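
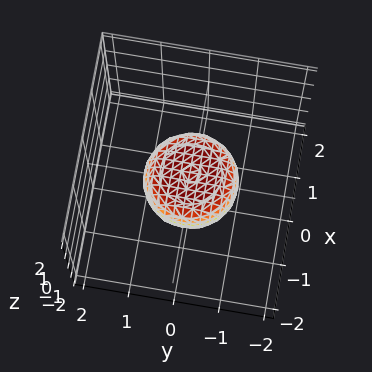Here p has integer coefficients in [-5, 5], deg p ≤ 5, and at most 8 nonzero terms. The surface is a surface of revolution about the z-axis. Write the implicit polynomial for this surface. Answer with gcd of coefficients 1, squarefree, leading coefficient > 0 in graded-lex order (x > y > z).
The degree is 4 — the shape is more complex than any degree-3 surface.
By symmetry, every cross-section ⟂ z is a circle, so x, y appear only via x² + y².
Against the integer gridlines: among the integer gridlines, it crosses the x-axis at x ∈ {-1, 1}; a circular section at z = 0 has radius exactly 1.
Together with the visible shape, these determine p as stated.

2*x^4 + 4*x^2*y^2 + 2*y^4 - x^2 - y^2 + 3*z^2 - 1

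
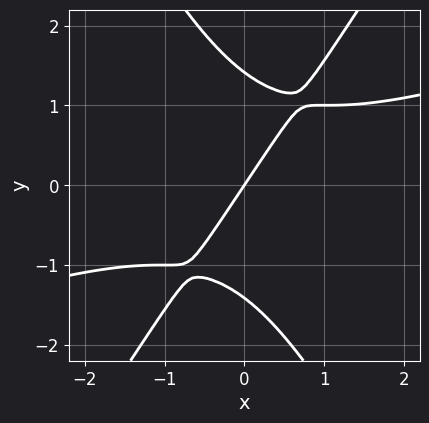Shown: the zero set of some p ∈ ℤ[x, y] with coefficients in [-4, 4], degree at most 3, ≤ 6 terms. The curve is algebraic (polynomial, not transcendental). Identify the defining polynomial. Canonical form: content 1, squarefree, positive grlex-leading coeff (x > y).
x^3 - 3*x^2*y + y^3 + 3*x - 2*y

1. deg p = 3.
2. Observable constraints: it crosses the y-axis at the gridline y = 0; it crosses the x-axis at the gridline x = 0.
3. Matching integer coefficients to the picture gives p.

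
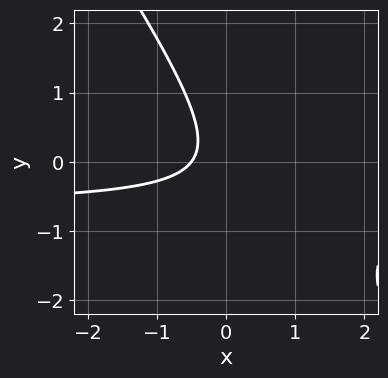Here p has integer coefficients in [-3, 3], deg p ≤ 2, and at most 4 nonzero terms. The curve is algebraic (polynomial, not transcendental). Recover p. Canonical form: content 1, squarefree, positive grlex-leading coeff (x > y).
3*x*y + 2*y^2 + 2*x + 1

(a) Degree: no degree-1 curve has this shape, so deg p = 2.
(b) Reading off the gridlines: it misses every integer gridline on the y-axis.
(c) Together with the visible shape, these determine p as stated.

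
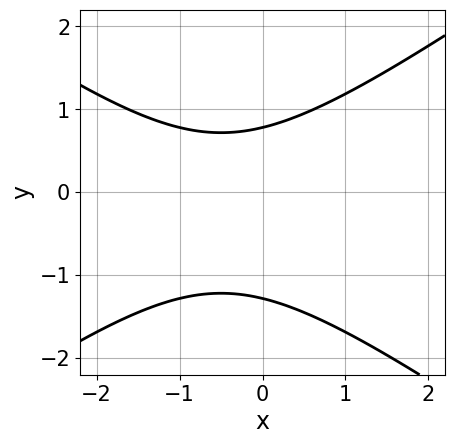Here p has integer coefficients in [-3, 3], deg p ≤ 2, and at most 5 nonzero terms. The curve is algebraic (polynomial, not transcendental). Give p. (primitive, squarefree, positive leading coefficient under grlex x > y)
First, degree: no degree-1 curve has this shape, so deg p = 2.
Next, checking where it meets the axes: no x-intercept at any integer in the box.
Finally, assembling these constraints gives the stated polynomial.

x^2 - 2*y^2 + x - y + 2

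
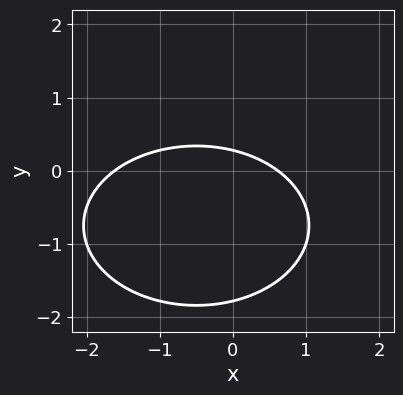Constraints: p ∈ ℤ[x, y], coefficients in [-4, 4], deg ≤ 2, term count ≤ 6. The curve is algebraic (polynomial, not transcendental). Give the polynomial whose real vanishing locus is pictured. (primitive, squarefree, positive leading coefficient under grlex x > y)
x^2 + 2*y^2 + x + 3*y - 1

(a) Degree: the shape is more complex than any degree-1 curve, so deg p = 2.
(b) Matching integer coefficients to the picture gives p.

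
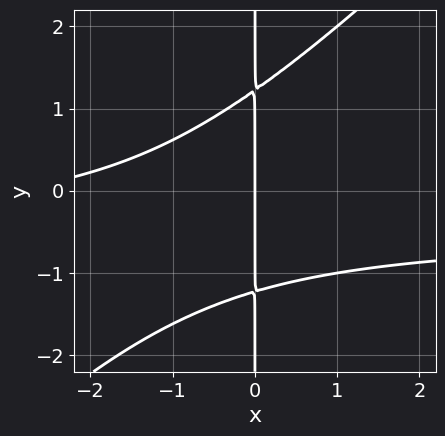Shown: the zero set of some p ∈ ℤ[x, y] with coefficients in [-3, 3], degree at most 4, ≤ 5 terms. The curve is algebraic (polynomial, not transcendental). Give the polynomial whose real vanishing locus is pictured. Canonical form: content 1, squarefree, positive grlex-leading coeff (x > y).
2*x^2*y - 2*x*y^2 + x^2 + 3*x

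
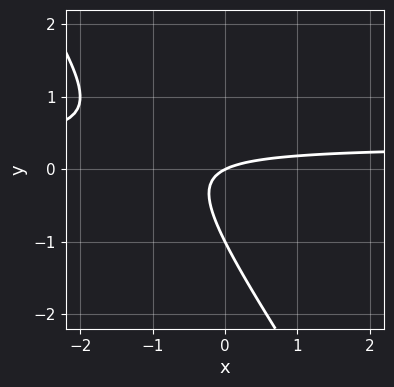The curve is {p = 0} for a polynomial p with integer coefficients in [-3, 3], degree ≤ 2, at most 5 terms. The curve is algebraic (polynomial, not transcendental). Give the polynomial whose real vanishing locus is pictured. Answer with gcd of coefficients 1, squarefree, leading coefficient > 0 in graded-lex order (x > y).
3*x*y + 2*y^2 - x + 2*y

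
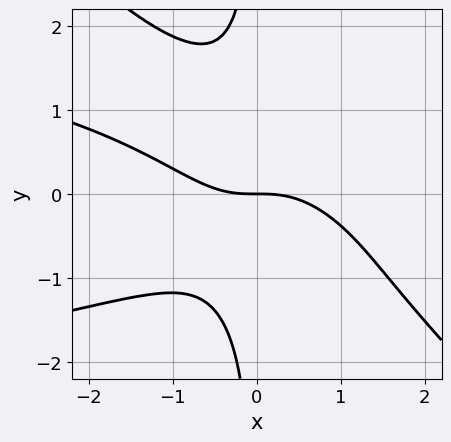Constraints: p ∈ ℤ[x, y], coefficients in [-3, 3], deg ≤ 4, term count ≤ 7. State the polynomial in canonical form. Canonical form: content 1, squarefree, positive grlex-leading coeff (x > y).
3*x^2*y^2 + 3*x*y^3 + 2*x^3 + 3*x^2*y + 3*y

(a) The degree is 4 — a generic line meets the curve in up to 4 points.
(b) Reading off the gridlines: one y-axis crossing is at y = 0; it meets the x-axis at x = 0 (among the integer gridlines).
(c) Solving for integer coefficients yields p as stated.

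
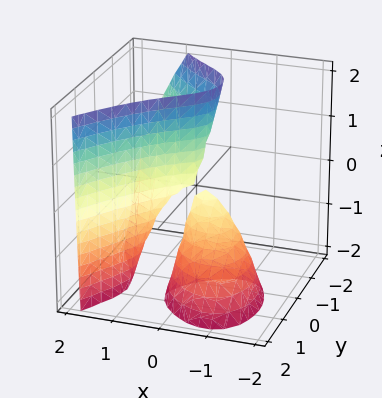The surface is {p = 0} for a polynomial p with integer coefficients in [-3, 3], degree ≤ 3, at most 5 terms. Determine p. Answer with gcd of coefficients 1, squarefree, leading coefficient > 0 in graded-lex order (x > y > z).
(a) The picture has 2 separate pieces. They look like related sheets of one shape, so recover p as a whole.
(b) The degree is 3 — the shape is more complex than any degree-2 surface.
(c) From the axis intercepts and sections: every point of the z-axis in the box is on the surface; it crosses the y-axis at the gridline y = 0.
(d) Putting this together gives p.

2*x^3 + 2*x*z - 3*y^2 - 2*y*z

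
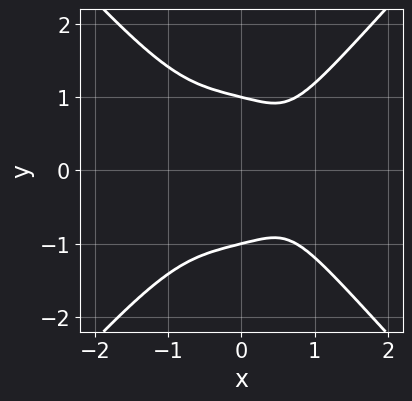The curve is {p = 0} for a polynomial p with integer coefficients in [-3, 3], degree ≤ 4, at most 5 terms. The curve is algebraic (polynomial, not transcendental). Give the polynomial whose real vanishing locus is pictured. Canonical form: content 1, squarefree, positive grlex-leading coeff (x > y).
3*x^4 - 2*y^4 + x^2 - 2*x + 2

(a) deg p = 4.
(b) Symmetries: mirror symmetry y ↦ −y ⇒ only even powers of y.
(c) Against the integer gridlines: among the integer gridlines, it crosses the y-axis at y ∈ {-1, 1}; it misses every integer gridline on the x-axis.
(d) Fitting integer coefficients to these (and the overall shape) gives p.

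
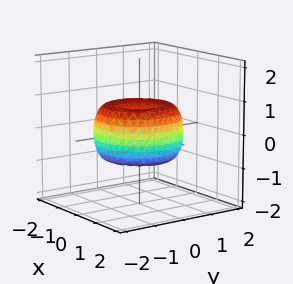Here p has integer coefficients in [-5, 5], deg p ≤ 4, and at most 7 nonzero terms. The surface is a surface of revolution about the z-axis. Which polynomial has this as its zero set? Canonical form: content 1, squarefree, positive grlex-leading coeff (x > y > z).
deg p = 4. A generic line meets the surface in up to 4 points.
Symmetries: rotational symmetry about the z-axis ⇒ p depends on x, y only through x² + y².
Reading off the gridlines: a circular section at z = 0 has radius between 1 and 2.
Fitting integer coefficients to these (and the overall shape) gives p.

2*x^4 + 4*x^2*y^2 + 2*y^4 - 3*x^2 - 3*y^2 + 3*z^2 - 1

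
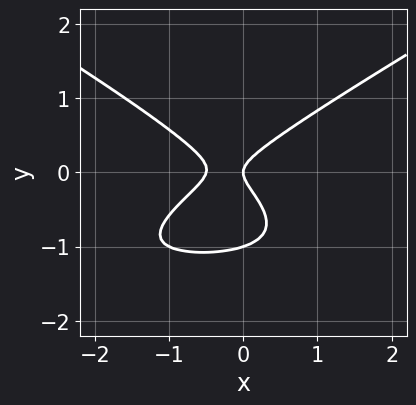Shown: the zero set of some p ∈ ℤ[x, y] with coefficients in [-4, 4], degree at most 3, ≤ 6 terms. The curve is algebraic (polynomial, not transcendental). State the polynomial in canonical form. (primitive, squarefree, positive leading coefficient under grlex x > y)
x^2*y - 3*y^3 + 2*x^2 - 3*y^2 + x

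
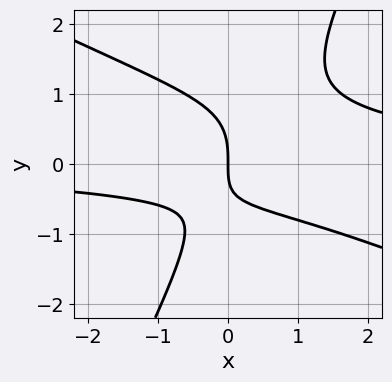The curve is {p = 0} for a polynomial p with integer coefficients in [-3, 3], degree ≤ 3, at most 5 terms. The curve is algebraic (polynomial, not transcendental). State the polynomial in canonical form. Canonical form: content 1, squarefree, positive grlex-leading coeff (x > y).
2*x^2*y + 3*x*y^2 - 2*y^3 - 2*x*y - 3*x

(a) Degree: no degree-2 curve has this shape, so deg p = 3.
(b) From the visible intercepts: it meets the x-axis at x = 0 (among the integer gridlines); it crosses the y-axis at the gridline y = 0.
(c) These observations pin down the coefficients.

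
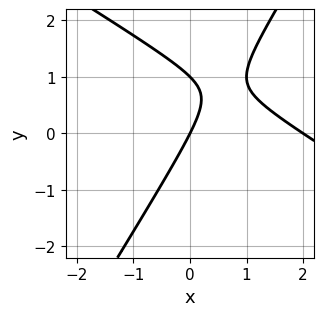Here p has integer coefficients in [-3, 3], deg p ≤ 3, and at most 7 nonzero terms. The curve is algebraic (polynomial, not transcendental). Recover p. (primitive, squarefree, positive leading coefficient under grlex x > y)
deg p = 2. The shape is more complex than any degree-1 curve.
Reading off the gridlines: the x-axis gridline crossings are at x ∈ {0, 2}; among the integer gridlines, it crosses the y-axis at y ∈ {0, 1}.
Solving for integer coefficients yields p as stated.

x^2 + x*y - y^2 - 2*x + y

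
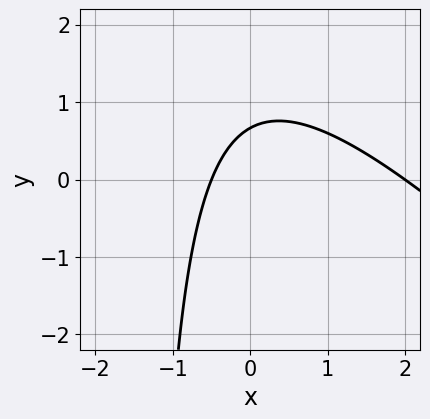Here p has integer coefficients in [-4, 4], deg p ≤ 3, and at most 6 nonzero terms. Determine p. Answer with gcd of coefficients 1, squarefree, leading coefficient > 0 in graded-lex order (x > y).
2*x^2 + 2*x*y - 3*x + 3*y - 2

First, deg p = 2. No degree-1 curve has this shape.
Next, checking where it meets the axes: one x-axis crossing is at x = 2.
Finally, matching integer coefficients to the picture gives p.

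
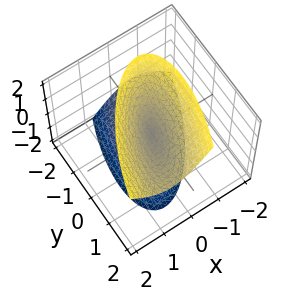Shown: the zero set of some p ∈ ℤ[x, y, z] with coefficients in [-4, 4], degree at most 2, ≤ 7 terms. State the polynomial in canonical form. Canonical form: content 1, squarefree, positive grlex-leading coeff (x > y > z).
3*x^2 - 2*x*y + y^2 - y*z - z^2

1. deg p = 2. No degree-1 surface has this shape.
2. Reading off the gridlines: it crosses the z-axis at the gridline z = 0; one x-axis crossing is at x = 0.
3. Fitting integer coefficients to these (and the overall shape) gives p.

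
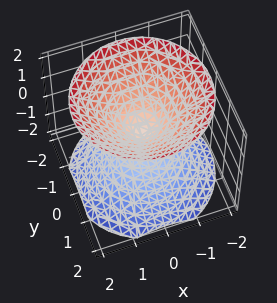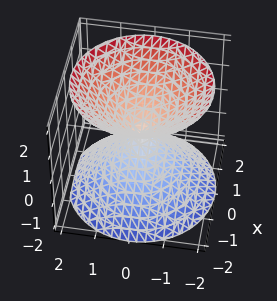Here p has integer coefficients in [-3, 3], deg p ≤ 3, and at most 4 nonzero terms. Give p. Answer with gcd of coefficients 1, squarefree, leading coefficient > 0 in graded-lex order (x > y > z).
x^2 + y^2 - z^2

I count 2 distinct pieces. Treating them together as one polynomial.
deg p = 2. A double cone through the origin; a quadric.
Symmetries: every cross-section ⟂ z is a circle, so x, y appear only via x² + y²; it's symmetric under z → −z, forcing even powers of z.
Against the integer gridlines: it crosses the x-axis at the gridline x = 0; it meets the y-axis at y = 0 (among the integer gridlines); a circular section at z = 1 has radius exactly 1.
Assembling these constraints gives the stated polynomial.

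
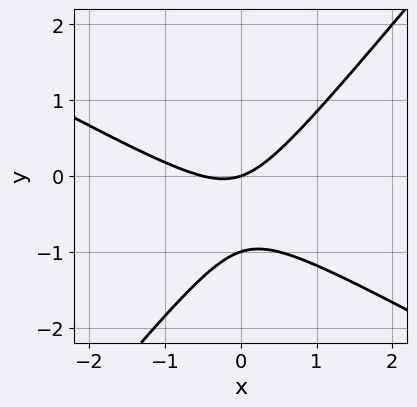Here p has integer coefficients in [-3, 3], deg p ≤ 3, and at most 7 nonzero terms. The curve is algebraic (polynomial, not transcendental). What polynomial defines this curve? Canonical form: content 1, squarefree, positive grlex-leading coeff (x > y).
2*x^2 + 2*x*y - 3*y^2 + x - 3*y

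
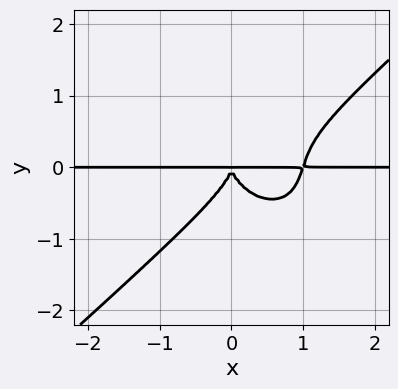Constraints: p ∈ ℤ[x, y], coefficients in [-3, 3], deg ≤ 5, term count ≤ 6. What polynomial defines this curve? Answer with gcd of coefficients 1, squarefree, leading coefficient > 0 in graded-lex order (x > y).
3*x^3*y - x^2*y^2 - 3*y^4 - 3*x^2*y

The degree is 4 — the shape is more complex than any degree-3 curve.
From the axis intercepts and sections: the visible x-axis segment lies entirely on the curve.
Solving for integer coefficients yields p as stated.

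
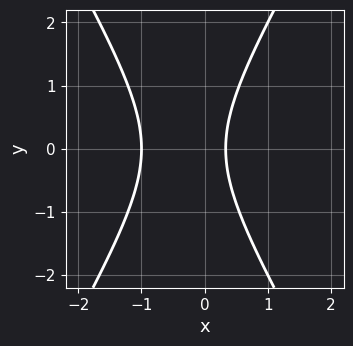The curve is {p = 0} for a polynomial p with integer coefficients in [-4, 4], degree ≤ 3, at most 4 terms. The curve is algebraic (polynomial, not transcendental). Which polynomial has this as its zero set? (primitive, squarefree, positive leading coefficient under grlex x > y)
3*x^2 - y^2 + 2*x - 1

First, the degree is 2 — no degree-1 curve has this shape.
Then, symmetries: mirror symmetry y ↦ −y ⇒ only even powers of y.
Then, against the integer gridlines: one x-axis crossing is at x = -1; it misses every integer gridline on the y-axis.
Finally, solving for integer coefficients yields p as stated.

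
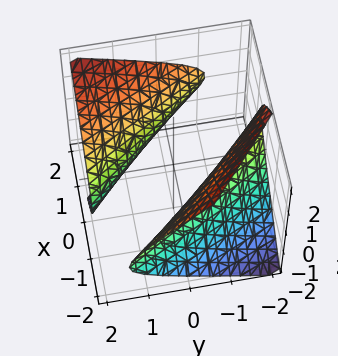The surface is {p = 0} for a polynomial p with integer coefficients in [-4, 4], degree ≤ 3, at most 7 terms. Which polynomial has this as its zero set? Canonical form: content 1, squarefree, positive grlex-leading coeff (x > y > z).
2*x^2 + 3*x*y + y^2 - 2*y*z - 3*z^2 - 3

I count 2 distinct pieces. They look like related sheets of one shape, so recover p as a whole.
Degree: no degree-1 surface has this shape, so deg p = 2.
Observable constraints: it misses every integer gridline on the z-axis.
Assembling these constraints gives the stated polynomial.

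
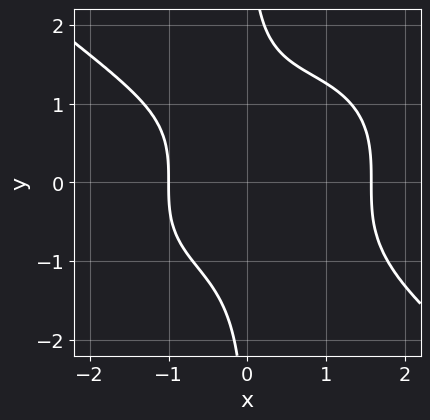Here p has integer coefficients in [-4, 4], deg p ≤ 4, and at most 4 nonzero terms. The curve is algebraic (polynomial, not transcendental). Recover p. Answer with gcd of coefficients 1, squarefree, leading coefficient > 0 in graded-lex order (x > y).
Degree: no degree-3 curve has this shape, so deg p = 4.
Observable constraints: it meets the x-axis at x = -1 (among the integer gridlines); the curve avoids every integer y-axis point in the box.
Matching integer coefficients to the picture gives p.

x^4 + 2*x*y^3 - 2*x - 3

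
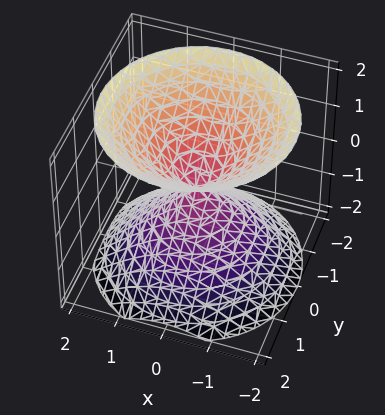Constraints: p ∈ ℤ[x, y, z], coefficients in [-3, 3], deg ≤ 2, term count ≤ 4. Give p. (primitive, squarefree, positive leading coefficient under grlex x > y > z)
x^2 + y^2 - z^2

(a) I count 2 distinct pieces.
(b) deg p = 2.
(c) Symmetries: every cross-section ⟂ z is a circle, so x, y appear only via x² + y²; it's symmetric under z → −z, forcing even powers of z.
(d) From the visible intercepts: it meets the y-axis at y = 0 (among the integer gridlines); it crosses the z-axis at the gridline z = 0; it crosses the x-axis at the gridline x = 0; a circular section at z = -1 has radius exactly 1.
(e) The integer polynomial consistent with all of this is the stated p.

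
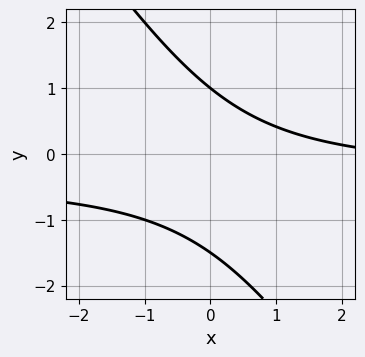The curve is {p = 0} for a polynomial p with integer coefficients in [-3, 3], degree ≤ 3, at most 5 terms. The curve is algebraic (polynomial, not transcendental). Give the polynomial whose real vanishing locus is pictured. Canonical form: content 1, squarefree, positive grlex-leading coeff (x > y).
(a) The degree is 2 — a generic line meets the curve in up to 2 points.
(b) Observable constraints: it crosses the y-axis at the gridline y = 1; no x-intercept at any integer in the box.
(c) Matching integer coefficients to the picture gives p.

3*x*y + 2*y^2 + x + y - 3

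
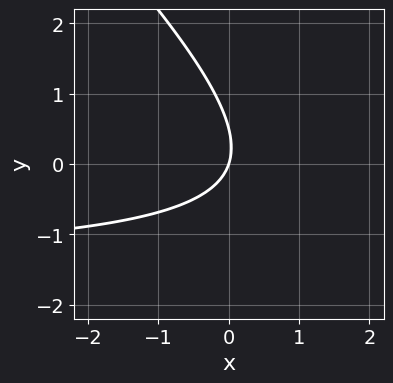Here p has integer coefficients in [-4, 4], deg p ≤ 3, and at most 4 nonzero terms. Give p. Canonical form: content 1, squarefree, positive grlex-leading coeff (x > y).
2*x*y + 2*y^2 + 3*x - y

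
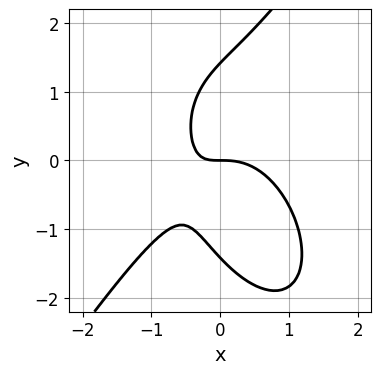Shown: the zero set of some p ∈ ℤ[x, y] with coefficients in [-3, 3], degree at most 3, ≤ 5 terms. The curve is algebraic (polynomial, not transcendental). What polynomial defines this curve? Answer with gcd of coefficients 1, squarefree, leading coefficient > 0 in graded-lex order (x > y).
(a) Degree: a generic line meets the curve in up to 3 points, so deg p = 3.
(b) Observable constraints: one x-axis crossing is at x = 0; it crosses the y-axis at the gridline y = 0.
(c) These observations pin down the coefficients.

3*x^3 - y^3 + 3*x*y + 2*y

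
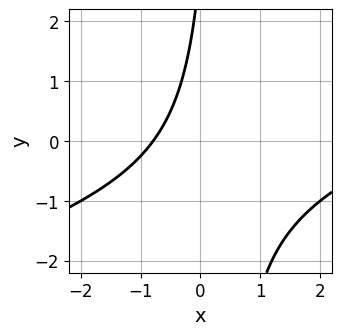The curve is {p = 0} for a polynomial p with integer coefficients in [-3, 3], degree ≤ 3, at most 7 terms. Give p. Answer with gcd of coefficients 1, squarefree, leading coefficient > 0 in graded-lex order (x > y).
The degree is 2 — a generic line meets the curve in up to 2 points.
Checking where it meets the axes: no y-intercept at any integer in the box.
Assembling these constraints gives the stated polynomial.

x^2 - 3*x*y - 3*x + y - 3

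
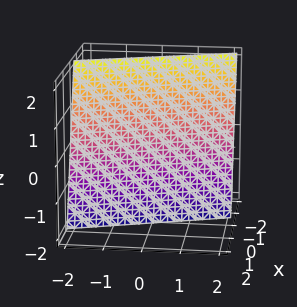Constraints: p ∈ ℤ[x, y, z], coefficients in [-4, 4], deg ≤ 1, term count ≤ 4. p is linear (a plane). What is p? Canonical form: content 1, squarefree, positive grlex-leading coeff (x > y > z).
(a) deg p = 1. Every cross-section is a straight line — this is a plane.
(b) Against the integer gridlines: one y-axis crossing is at y = -2; it meets the z-axis at z = -2 (among the integer gridlines).
(c) Putting this together gives p.

3*x + y + z + 2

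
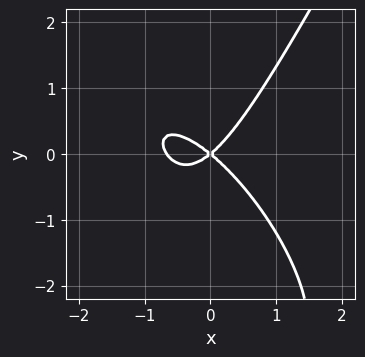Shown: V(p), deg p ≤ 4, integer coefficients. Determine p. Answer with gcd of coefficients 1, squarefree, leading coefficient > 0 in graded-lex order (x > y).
First, deg p = 3.
Next, from the axis intercepts and sections: it crosses the y-axis at the gridline y = 0; one x-axis crossing is at x = 0.
Finally, together with the visible shape, these determine p as stated.

3*x^3 + 2*x^2*y - y^3 + 2*x^2 - 3*y^2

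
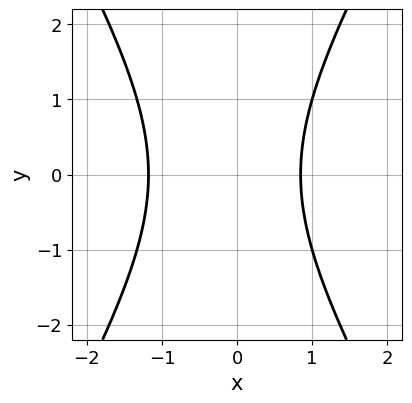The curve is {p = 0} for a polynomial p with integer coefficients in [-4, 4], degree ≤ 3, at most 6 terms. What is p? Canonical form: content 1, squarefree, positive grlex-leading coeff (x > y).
3*x^2 - y^2 + x - 3

1. Degree: no degree-1 curve has this shape, so deg p = 2.
2. Symmetries: it's symmetric under y → −y, forcing even powers of y.
3. Observable constraints: no y-intercept at any integer in the box.
4. Assembling these constraints gives the stated polynomial.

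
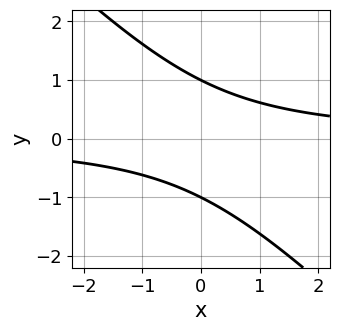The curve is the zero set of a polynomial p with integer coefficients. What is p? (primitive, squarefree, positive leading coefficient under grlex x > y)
x*y + y^2 - 1

1. The degree is 2 — a generic line meets the curve in up to 2 points.
2. From the axis intercepts and sections: it misses every integer gridline on the x-axis; among the integer gridlines, it crosses the y-axis at y ∈ {-1, 1}.
3. Together with the visible shape, these determine p as stated.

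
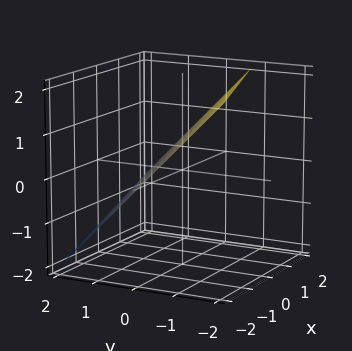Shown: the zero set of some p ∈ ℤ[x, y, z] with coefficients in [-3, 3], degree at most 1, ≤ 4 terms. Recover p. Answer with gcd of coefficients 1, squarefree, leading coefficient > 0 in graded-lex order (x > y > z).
x - 3*y - 3*z + 2

First, the degree is 1 — every cross-section is a straight line — this is a plane.
Then, from the axis intercepts and sections: it crosses the x-axis at the gridline x = -2.
Finally, assembling these constraints gives the stated polynomial.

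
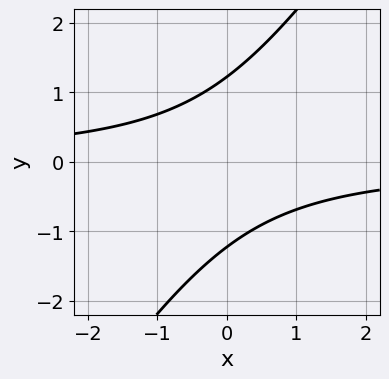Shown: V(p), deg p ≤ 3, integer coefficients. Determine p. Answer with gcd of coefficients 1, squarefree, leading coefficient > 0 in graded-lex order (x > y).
First, the degree is 2 — a generic line meets the curve in up to 2 points.
Then, from the axis intercepts and sections: no x-intercept at any integer in the box.
Finally, putting this together gives p.

3*x*y - 2*y^2 + 3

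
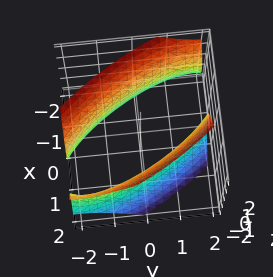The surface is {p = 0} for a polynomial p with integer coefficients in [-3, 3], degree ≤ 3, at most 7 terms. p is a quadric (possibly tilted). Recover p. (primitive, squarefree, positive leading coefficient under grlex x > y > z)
First, the picture has 2 separate pieces. Treating them together as one polynomial.
Then, degree: no degree-1 surface has this shape, so deg p = 2.
Next, reading off the gridlines: it misses every integer gridline on the z-axis.
Finally, these observations pin down the coefficients.

2*x^2 + 2*x*y + y^2 - z^2 - 3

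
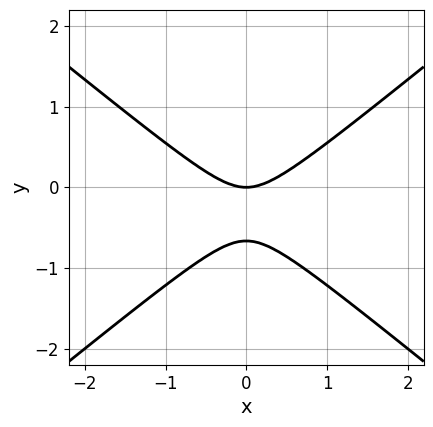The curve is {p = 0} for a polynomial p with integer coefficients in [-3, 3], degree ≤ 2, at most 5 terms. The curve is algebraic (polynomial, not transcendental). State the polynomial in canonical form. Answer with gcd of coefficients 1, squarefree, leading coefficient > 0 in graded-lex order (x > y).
2*x^2 - 3*y^2 - 2*y

First, degree: a generic line meets the curve in up to 2 points, so deg p = 2.
Next, symmetries: the x ↦ −x reflection is a symmetry, so x appears only in even powers.
Next, checking where it meets the axes: it crosses the x-axis at the gridline x = 0; one y-axis crossing is at y = 0.
Finally, putting this together gives p.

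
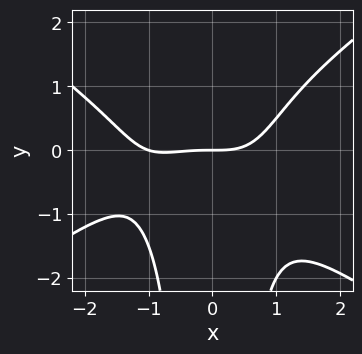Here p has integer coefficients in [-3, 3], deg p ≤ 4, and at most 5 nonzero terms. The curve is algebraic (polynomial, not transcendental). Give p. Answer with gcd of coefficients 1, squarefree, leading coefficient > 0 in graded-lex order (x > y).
x^4 - 2*x^2*y^2 + x^3 - 3*y

(a) The degree is 4 — the shape is more complex than any degree-3 curve.
(b) Checking where it meets the axes: it crosses the y-axis at the gridline y = 0; the x-axis gridline crossings are at x ∈ {-1, 0}.
(c) Solving for integer coefficients yields p as stated.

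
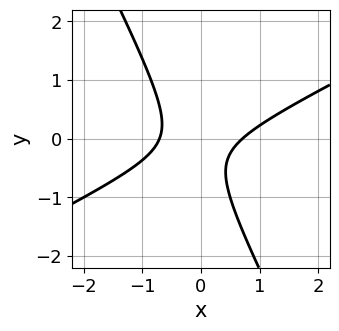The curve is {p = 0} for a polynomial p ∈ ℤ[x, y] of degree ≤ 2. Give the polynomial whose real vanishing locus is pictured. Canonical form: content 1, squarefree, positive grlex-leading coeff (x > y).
2*x^2 - 3*x*y - 2*y^2 - y - 1

The degree is 2 — the shape is more complex than any degree-1 curve.
From the visible intercepts: the curve avoids every integer y-axis point in the box.
Matching integer coefficients to the picture gives p.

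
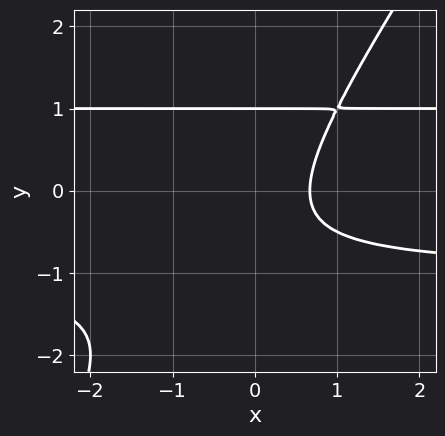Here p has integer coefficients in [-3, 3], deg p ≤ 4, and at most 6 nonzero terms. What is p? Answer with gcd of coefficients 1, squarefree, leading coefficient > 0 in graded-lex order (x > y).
(a) The degree is 3 — a generic line meets the curve in up to 3 points.
(b) From the visible intercepts: it crosses the y-axis at the gridline y = 1.
(c) Solving for integer coefficients yields p as stated.

3*x*y^2 - 2*y^3 - 3*x + 2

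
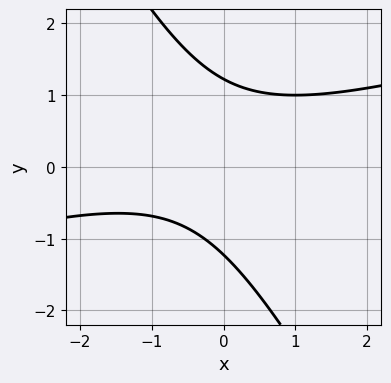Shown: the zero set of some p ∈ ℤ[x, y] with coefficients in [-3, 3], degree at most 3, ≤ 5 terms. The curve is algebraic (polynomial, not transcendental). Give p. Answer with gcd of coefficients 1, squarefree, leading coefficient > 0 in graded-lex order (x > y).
x^2 - 3*x*y - 2*y^2 + x + 3

(a) Degree: a generic line meets the curve in up to 2 points, so deg p = 2.
(b) From the axis intercepts and sections: the curve avoids every integer x-axis point in the box.
(c) Solving for integer coefficients yields p as stated.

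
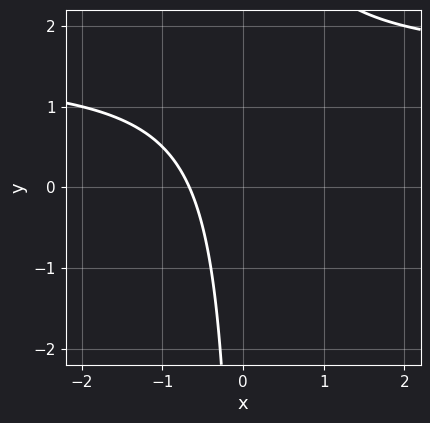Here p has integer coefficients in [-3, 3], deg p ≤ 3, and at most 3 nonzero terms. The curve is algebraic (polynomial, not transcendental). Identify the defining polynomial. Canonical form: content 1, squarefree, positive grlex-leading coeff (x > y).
2*x*y - 3*x - 2

(a) The degree is 2 — no degree-1 curve has this shape.
(b) Checking where it meets the axes: it misses every integer gridline on the y-axis.
(c) Fitting integer coefficients to these (and the overall shape) gives p.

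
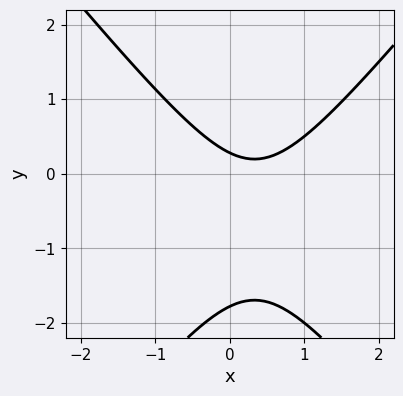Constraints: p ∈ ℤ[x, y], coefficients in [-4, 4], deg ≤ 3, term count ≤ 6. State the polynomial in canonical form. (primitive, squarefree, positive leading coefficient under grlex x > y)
3*x^2 - 2*y^2 - 2*x - 3*y + 1

1. Degree: a generic line meets the curve in up to 2 points, so deg p = 2.
2. Against the integer gridlines: the curve avoids every integer x-axis point in the box.
3. The integer polynomial consistent with all of this is the stated p.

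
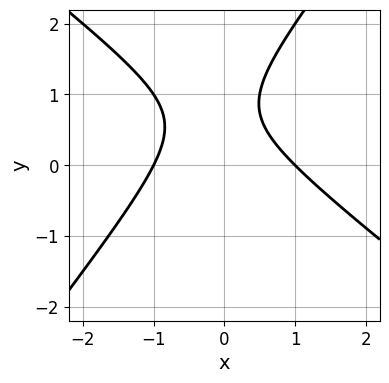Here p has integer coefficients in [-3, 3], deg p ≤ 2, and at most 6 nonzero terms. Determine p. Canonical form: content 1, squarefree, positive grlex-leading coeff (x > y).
First, the degree is 2 — no degree-1 curve has this shape.
Then, observable constraints: it misses every integer gridline on the y-axis; the x-axis gridline crossings are at x ∈ {-1, 1}.
Finally, putting this together gives p.

2*x^2 + x*y - 2*y^2 + 3*y - 2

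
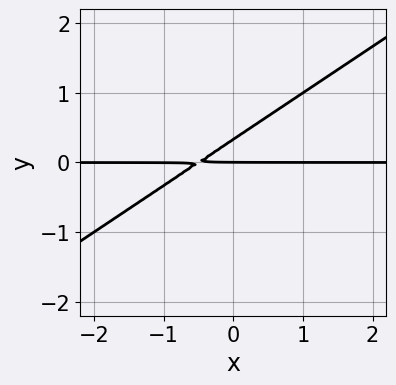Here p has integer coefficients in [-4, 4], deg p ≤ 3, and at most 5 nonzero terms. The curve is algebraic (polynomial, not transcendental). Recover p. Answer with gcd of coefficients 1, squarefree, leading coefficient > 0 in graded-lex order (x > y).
2*x*y - 3*y^2 + y

1. The degree is 2 — no degree-1 curve has this shape.
2. From the axis intercepts and sections: it crosses the y-axis at the gridline y = 0; every point of the x-axis in the box is on the curve.
3. Fitting integer coefficients to these (and the overall shape) gives p.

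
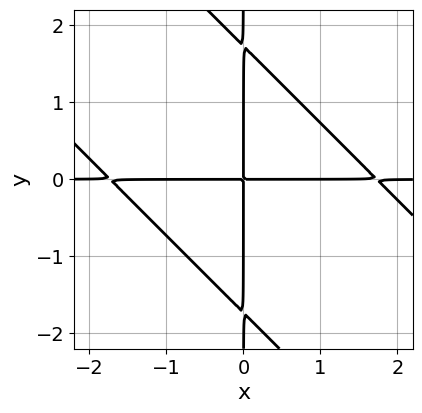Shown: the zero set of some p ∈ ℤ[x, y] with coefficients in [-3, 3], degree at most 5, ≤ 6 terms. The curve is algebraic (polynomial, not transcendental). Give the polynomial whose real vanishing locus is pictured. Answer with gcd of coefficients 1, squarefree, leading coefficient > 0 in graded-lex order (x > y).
(a) Degree: a generic line meets the curve in up to 4 points, so deg p = 4.
(b) Against the integer gridlines: the visible y-axis segment lies entirely on the curve; every point of the x-axis in the box is on the curve.
(c) Solving for integer coefficients yields p as stated.

x^3*y + 2*x^2*y^2 + x*y^3 - 3*x*y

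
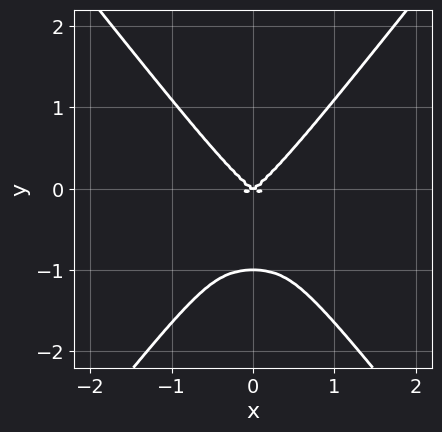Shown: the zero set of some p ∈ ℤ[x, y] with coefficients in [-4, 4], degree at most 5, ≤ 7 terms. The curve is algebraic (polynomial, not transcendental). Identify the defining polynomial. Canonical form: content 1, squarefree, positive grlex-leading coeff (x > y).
2*x^4 + 2*x^2*y^2 - 2*y^4 + x^2*y - 2*y^3

The degree is 4 — a generic line meets the curve in up to 4 points.
Symmetries: it's symmetric under x → −x, forcing even powers of x.
Checking where it meets the axes: the y-axis gridline crossings are at y ∈ {-1, 0}; it meets the x-axis at x = 0 (among the integer gridlines).
Fitting integer coefficients to these (and the overall shape) gives p.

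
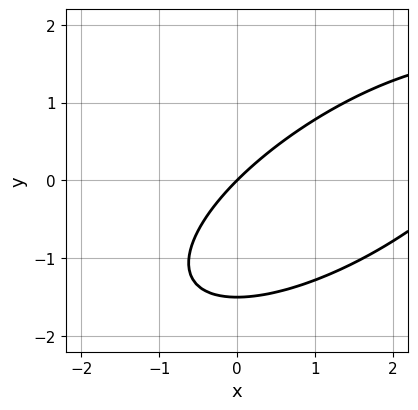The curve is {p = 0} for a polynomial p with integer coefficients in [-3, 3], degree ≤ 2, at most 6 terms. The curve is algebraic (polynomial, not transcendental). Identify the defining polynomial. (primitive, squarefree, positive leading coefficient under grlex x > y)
x^2 - 2*x*y + 2*y^2 - 3*x + 3*y

(a) deg p = 2.
(b) From the visible intercepts: it crosses the y-axis at the gridline y = 0; one x-axis crossing is at x = 0.
(c) These observations pin down the coefficients.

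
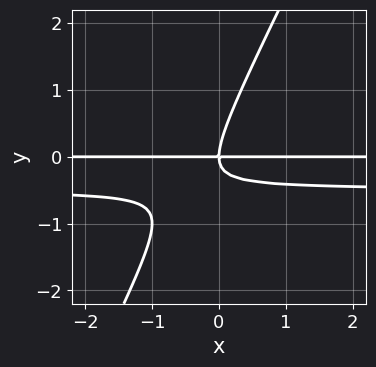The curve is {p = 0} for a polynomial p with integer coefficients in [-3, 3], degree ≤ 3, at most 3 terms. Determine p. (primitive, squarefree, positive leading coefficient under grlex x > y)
First, deg p = 3.
Next, from the axis intercepts and sections: it crosses the y-axis at the gridline y = 0; every point of the x-axis in the box is on the curve.
Finally, together with the visible shape, these determine p as stated.

2*x*y^2 - y^3 + x*y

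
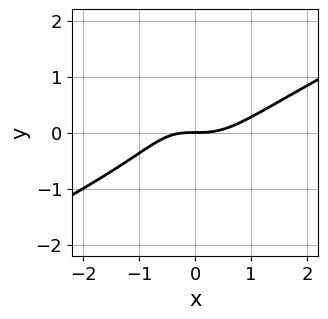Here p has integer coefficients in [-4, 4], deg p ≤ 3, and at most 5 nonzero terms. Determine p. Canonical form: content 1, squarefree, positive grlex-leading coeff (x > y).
2*x^3 - 3*x^2*y - 3*y^3 - x*y - 3*y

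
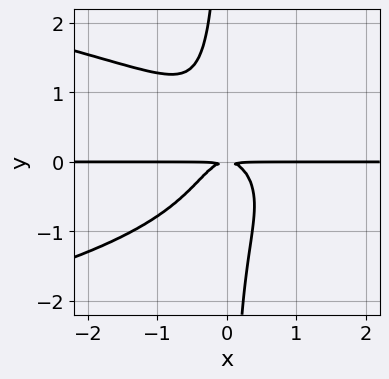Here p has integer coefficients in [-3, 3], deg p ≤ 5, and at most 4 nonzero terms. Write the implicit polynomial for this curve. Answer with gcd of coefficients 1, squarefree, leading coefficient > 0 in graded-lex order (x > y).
2*x*y^3 + 2*x^2*y + y^2

First, degree: a generic line meets the curve in up to 4 points, so deg p = 4.
Then, from the visible intercepts: every point of the x-axis in the box is on the curve.
Finally, assembling these constraints gives the stated polynomial.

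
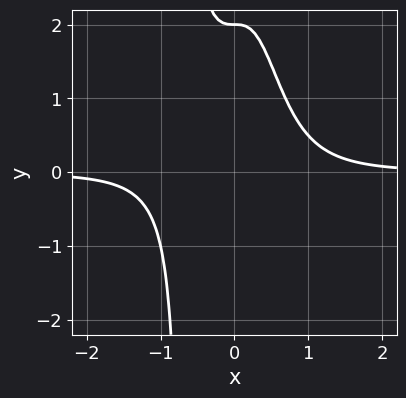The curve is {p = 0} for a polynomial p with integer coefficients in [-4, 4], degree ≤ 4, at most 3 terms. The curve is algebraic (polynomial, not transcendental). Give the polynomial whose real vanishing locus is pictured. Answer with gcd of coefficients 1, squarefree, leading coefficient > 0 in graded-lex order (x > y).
(a) Degree: no degree-3 curve has this shape, so deg p = 4.
(b) From the axis intercepts and sections: it meets the y-axis at y = 2 (among the integer gridlines); no x-intercept at any integer in the box.
(c) The integer polynomial consistent with all of this is the stated p.

3*x^3*y + y - 2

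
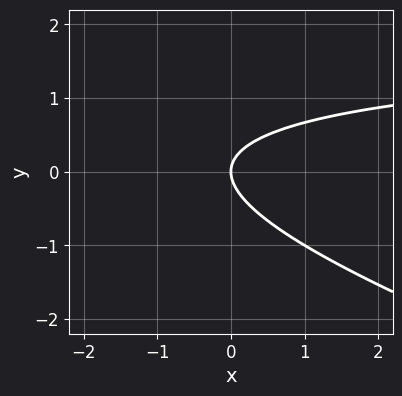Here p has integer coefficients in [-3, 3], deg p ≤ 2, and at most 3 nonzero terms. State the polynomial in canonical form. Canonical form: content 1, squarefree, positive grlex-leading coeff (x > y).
x*y + 3*y^2 - 2*x

(a) Degree: a generic line meets the curve in up to 2 points, so deg p = 2.
(b) Checking where it meets the axes: it crosses the x-axis at the gridline x = 0; one y-axis crossing is at y = 0.
(c) Together with the visible shape, these determine p as stated.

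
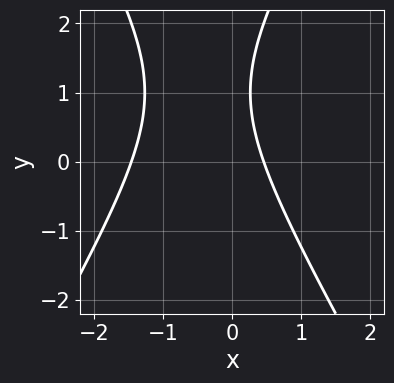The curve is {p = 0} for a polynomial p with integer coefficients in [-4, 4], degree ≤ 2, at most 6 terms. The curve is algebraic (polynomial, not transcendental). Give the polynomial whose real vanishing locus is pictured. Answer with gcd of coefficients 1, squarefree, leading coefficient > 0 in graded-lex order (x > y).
3*x^2 - y^2 + 3*x + 2*y - 2

1. Degree: the shape is more complex than any degree-1 curve, so deg p = 2.
2. Checking where it meets the axes: the curve avoids every integer y-axis point in the box.
3. Putting this together gives p.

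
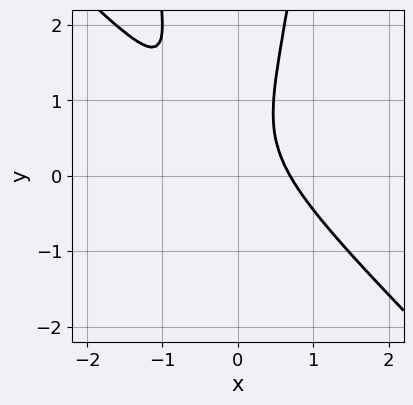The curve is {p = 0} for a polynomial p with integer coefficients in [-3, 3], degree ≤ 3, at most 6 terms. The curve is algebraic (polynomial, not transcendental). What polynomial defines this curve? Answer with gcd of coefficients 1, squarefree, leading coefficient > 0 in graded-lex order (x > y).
(a) Degree: a generic line meets the curve in up to 3 points, so deg p = 3.
(b) Against the integer gridlines: the curve avoids every integer y-axis point in the box.
(c) Assembling these constraints gives the stated polynomial.

3*x^3 + 3*x^2*y - y^2 + y - 1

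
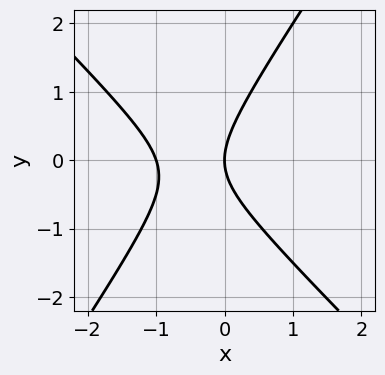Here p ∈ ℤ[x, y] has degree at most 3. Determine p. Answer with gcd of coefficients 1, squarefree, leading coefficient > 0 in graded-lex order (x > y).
The degree is 2 — a generic line meets the curve in up to 2 points.
From the visible intercepts: one y-axis crossing is at y = 0; the x-axis gridline crossings are at x ∈ {-1, 0}.
Together with the visible shape, these determine p as stated.

3*x^2 + x*y - 2*y^2 + 3*x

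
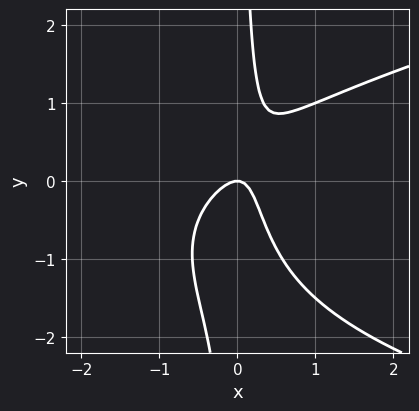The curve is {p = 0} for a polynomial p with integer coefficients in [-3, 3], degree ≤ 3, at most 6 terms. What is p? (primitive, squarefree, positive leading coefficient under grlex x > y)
2*x*y^2 - 3*x^2 + 2*x*y - y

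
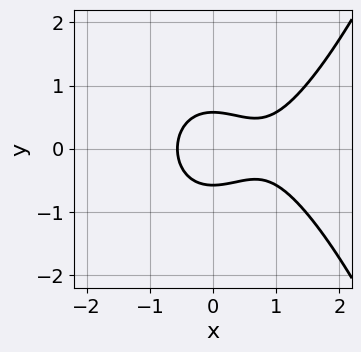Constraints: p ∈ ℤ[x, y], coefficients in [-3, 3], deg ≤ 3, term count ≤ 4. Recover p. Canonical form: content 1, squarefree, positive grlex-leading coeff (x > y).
1. The degree is 3 — a generic line meets the curve in up to 3 points.
2. Symmetries: it's symmetric under y → −y, forcing even powers of y.
3. Solving for integer coefficients yields p as stated.

2*x^3 - 2*x^2 - 3*y^2 + 1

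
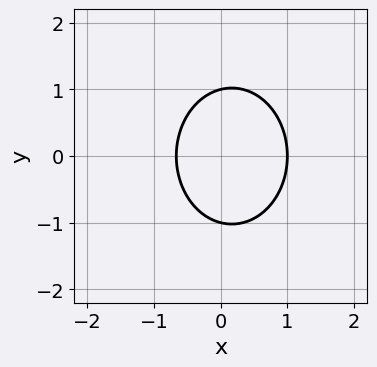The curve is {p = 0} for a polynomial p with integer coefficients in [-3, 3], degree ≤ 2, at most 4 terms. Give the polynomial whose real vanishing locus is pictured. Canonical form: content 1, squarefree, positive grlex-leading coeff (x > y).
The degree is 2 — no degree-1 curve has this shape.
Symmetries: the y ↦ −y reflection is a symmetry, so y appears only in even powers.
From the axis intercepts and sections: among the integer gridlines, it crosses the y-axis at y ∈ {-1, 1}; it crosses the x-axis at the gridline x = 1.
These observations pin down the coefficients.

3*x^2 + 2*y^2 - x - 2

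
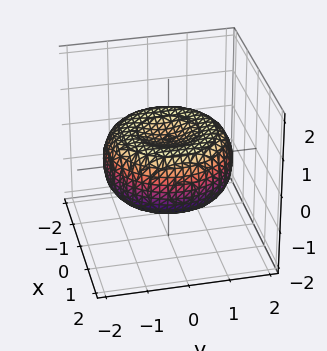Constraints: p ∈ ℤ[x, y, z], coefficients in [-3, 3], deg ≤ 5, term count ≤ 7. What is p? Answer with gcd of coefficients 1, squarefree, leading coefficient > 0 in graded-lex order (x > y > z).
x^4 + 2*x^2*y^2 + y^4 - 2*x^2 - 2*y^2 + 3*z^2 - 1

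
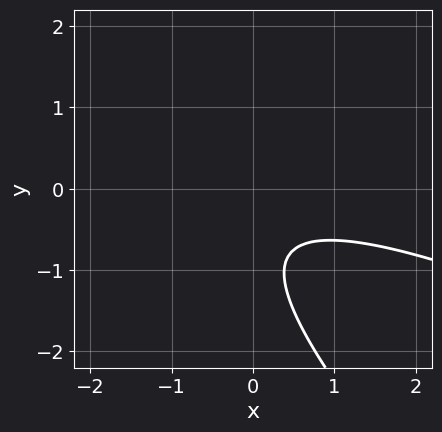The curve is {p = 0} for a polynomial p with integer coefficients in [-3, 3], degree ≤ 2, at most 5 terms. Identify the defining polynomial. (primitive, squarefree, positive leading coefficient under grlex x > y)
1. The degree is 2 — the shape is more complex than any degree-1 curve.
2. Against the integer gridlines: no y-intercept at any integer in the box; the curve avoids every integer x-axis point in the box.
3. Together with the visible shape, these determine p as stated.

x^2 + 3*x*y + 2*y^2 + 3*y + 2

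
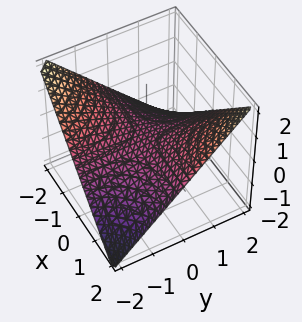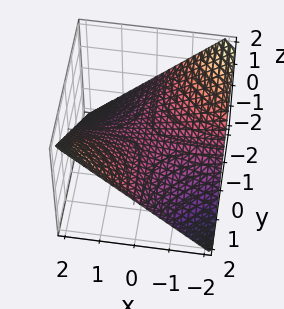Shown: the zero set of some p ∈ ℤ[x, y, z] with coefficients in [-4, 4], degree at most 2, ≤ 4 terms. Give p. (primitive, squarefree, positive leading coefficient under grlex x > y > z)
x*y - 2*z

1. deg p = 2. A hyperbolic paraboloid; a quadric.
2. Checking where it meets the axes: one z-axis crossing is at z = 0; the visible x-axis segment lies entirely on the surface; the visible y-axis segment lies entirely on the surface.
3. Matching integer coefficients to the picture gives p.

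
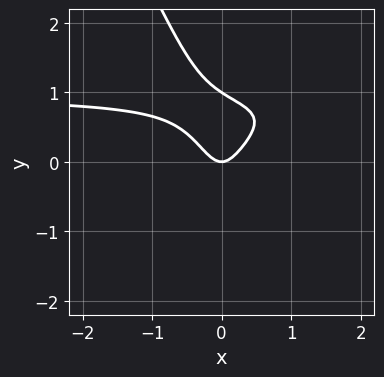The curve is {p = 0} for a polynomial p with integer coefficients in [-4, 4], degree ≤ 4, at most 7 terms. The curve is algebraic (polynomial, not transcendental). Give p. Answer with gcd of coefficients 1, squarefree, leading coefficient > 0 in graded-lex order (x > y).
deg p = 4. A generic line meets the curve in up to 4 points.
From the visible intercepts: the y-axis gridline crossings are at y ∈ {0, 1}; one x-axis crossing is at x = 0.
Matching integer coefficients to the picture gives p.

2*x*y^3 + y^4 - 3*x^2*y + 3*x^2 - y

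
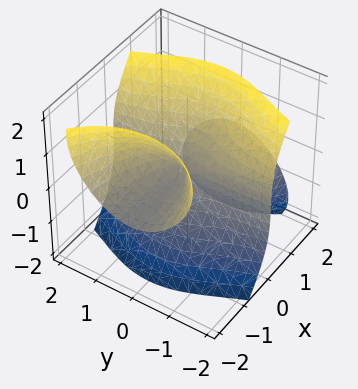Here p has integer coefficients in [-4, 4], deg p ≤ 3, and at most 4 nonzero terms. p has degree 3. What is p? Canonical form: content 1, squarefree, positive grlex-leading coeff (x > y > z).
2*x^2*z + 2*x*y^2 - z^3

1. I count 2 distinct pieces. They look like related sheets of one shape, so recover p as a whole.
2. The degree is 3 — a generic line meets the surface in up to 3 points.
3. Observable constraints: every point of the x-axis in the box is on the surface; one z-axis crossing is at z = 0; the visible y-axis segment lies entirely on the surface.
4. The integer polynomial consistent with all of this is the stated p.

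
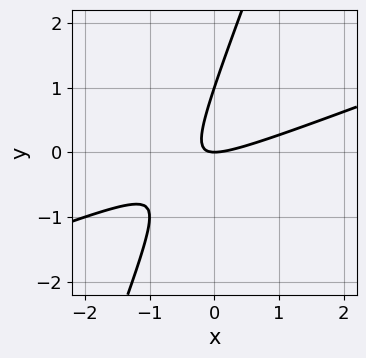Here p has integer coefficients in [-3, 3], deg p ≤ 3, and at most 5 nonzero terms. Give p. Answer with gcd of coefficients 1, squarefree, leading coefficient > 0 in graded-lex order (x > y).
1. Degree: no degree-1 curve has this shape, so deg p = 2.
2. From the visible intercepts: among the integer gridlines, it crosses the y-axis at y ∈ {0, 1}; it meets the x-axis at x = 0 (among the integer gridlines).
3. Together with the visible shape, these determine p as stated.

x^2 - 3*x*y + y^2 - y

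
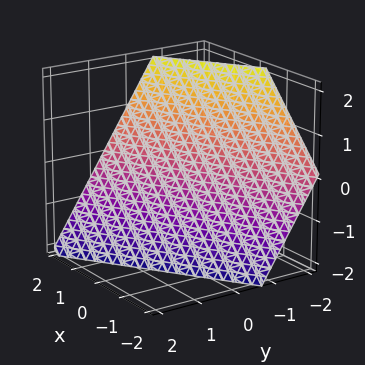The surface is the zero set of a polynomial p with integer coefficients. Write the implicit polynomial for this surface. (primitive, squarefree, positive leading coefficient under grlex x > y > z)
The degree is 1 — the surface is flat (a plane).
From the axis intercepts and sections: it crosses the x-axis at the gridline x = 1; it meets the z-axis at z = -1 (among the integer gridlines).
The integer polynomial consistent with all of this is the stated p.

2*x - 3*y - 2*z - 2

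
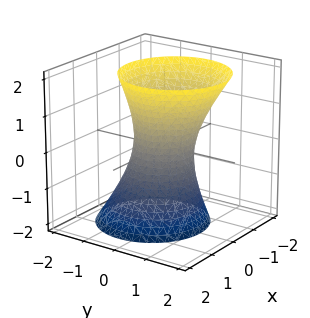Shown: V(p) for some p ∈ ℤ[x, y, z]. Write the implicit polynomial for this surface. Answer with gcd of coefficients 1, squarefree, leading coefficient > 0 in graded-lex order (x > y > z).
1. deg p = 2. No degree-1 surface has this shape.
2. From the axis intercepts and sections: the surface avoids every integer z-axis point in the box.
3. Putting this together gives p.

3*x^2 + 3*y^2 - y*z - z^2 - 2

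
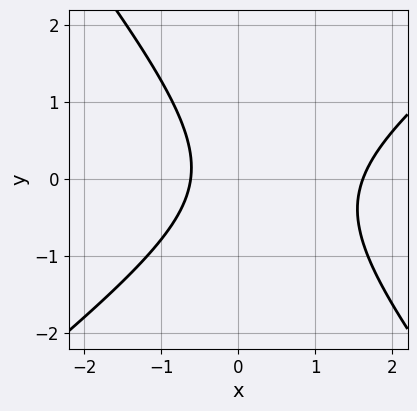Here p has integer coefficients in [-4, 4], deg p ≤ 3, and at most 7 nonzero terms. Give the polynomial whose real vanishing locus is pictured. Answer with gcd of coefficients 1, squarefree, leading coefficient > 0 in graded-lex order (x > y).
2*x^2 - x*y - 2*y^2 - 2*x - 2

(a) Degree: the shape is more complex than any degree-1 curve, so deg p = 2.
(b) Checking where it meets the axes: it misses every integer gridline on the y-axis.
(c) Matching integer coefficients to the picture gives p.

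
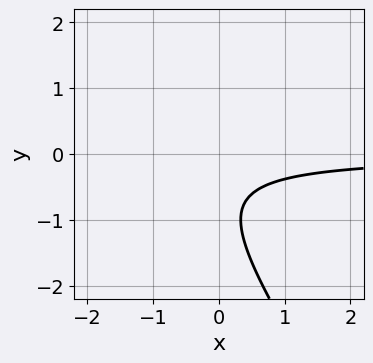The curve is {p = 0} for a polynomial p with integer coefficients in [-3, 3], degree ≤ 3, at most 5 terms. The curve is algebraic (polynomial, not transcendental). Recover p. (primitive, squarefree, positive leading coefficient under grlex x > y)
3*x*y + 2*y^2 + 3*y + 2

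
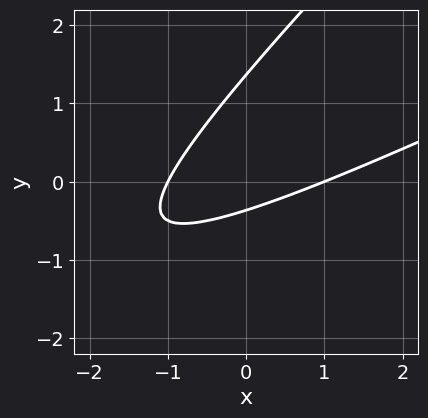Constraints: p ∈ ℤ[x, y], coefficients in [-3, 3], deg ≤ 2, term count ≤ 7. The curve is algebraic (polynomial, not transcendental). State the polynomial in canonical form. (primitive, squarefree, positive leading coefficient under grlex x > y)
x^2 - 3*x*y + 2*y^2 - 2*y - 1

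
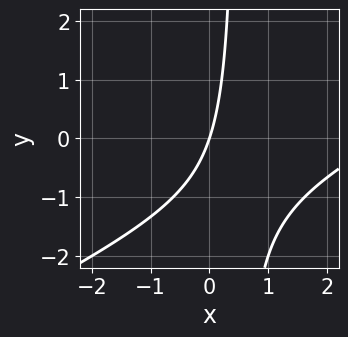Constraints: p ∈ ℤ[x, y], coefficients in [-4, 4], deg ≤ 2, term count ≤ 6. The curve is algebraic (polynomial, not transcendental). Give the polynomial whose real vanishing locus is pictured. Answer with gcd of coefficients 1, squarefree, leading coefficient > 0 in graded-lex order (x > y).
x^2 - 2*x*y - 3*x + y

1. deg p = 2.
2. Checking where it meets the axes: it meets the y-axis at y = 0 (among the integer gridlines); it meets the x-axis at x = 0 (among the integer gridlines).
3. Fitting integer coefficients to these (and the overall shape) gives p.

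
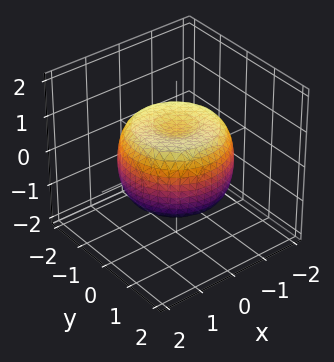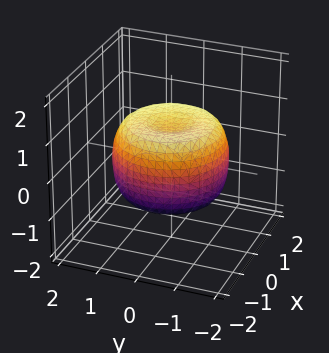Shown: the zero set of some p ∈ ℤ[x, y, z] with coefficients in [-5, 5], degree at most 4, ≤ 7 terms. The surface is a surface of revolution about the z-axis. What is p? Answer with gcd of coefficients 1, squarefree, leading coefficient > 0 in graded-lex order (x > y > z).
2*x^4 + 4*x^2*y^2 + 2*y^4 - 3*x^2 - 3*y^2 + 3*z^2 - 2

(a) deg p = 4. The shape is more complex than any degree-3 surface.
(b) Symmetry: every cross-section ⟂ z is a circle, so x, y appear only via x² + y².
(c) Against the integer gridlines: a circular section at z = 0 has radius between 1 and 2.
(d) Solving for integer coefficients yields p as stated.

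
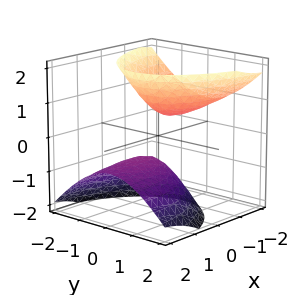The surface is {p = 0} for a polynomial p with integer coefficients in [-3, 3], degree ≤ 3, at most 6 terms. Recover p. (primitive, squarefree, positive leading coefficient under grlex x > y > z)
x^2 + 3*x*z + 3*y^2 - 2*z^2 + 1

1. The picture has 2 separate pieces.
2. The degree is 2 — the shape is more complex than any degree-1 surface.
3. Against the integer gridlines: no x-intercept at any integer in the box; it misses every integer gridline on the y-axis.
4. These observations pin down the coefficients.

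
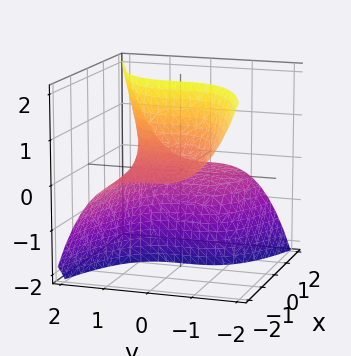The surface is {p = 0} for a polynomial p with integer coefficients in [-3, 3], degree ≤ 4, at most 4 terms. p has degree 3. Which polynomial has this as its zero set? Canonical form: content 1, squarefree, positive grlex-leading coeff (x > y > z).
First, degree: no degree-2 surface has this shape, so deg p = 3.
Then, from the visible intercepts: it misses every integer gridline on the x-axis; it misses every integer gridline on the z-axis; it meets the y-axis at y = 1 (among the integer gridlines).
Finally, these observations pin down the coefficients.

y^3 - 2*x*z - 1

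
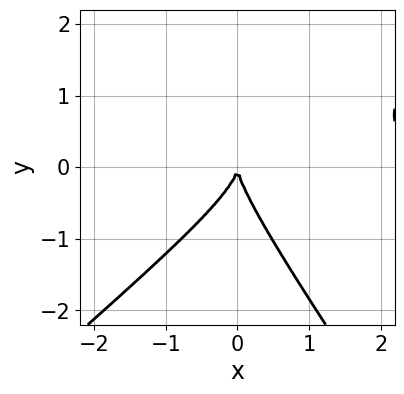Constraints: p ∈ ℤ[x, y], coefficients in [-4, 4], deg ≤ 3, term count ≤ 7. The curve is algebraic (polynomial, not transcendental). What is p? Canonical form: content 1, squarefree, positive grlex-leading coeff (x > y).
1. The degree is 3 — a generic line meets the curve in up to 3 points.
2. From the visible intercepts: it meets the y-axis at y = 0 (among the integer gridlines); one x-axis crossing is at x = 0.
3. Fitting integer coefficients to these (and the overall shape) gives p.

x^3 + 2*x^2*y - 2*x*y^2 - 2*y^3 - 3*x^2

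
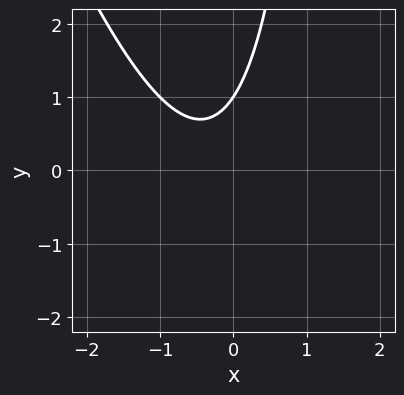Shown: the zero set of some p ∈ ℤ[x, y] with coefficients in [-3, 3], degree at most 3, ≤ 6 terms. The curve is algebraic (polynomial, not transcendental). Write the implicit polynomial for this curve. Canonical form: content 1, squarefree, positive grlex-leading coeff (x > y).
3*x^2 + x*y + 2*x - 2*y + 2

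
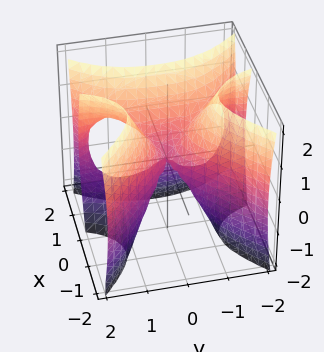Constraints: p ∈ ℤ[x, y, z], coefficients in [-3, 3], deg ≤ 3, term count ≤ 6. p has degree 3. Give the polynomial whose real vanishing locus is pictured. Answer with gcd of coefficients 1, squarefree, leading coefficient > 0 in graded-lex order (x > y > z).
3*x^3 - 3*x*y^2 + 2*y^2 - z^2

First, degree: no degree-2 surface has this shape, so deg p = 3.
Then, against the integer gridlines: it meets the y-axis at y = 0 (among the integer gridlines); it crosses the x-axis at the gridline x = 0; it crosses the z-axis at the gridline z = 0.
Finally, assembling these constraints gives the stated polynomial.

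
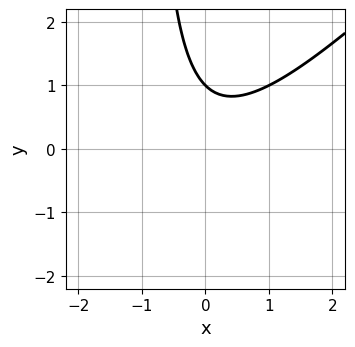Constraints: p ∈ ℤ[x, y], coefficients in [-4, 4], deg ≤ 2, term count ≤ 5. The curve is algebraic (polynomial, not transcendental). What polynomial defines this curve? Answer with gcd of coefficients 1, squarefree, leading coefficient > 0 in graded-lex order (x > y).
(a) Degree: a generic line meets the curve in up to 2 points, so deg p = 2.
(b) Checking where it meets the axes: it crosses the y-axis at the gridline y = 1; it misses every integer gridline on the x-axis.
(c) Assembling these constraints gives the stated polynomial.

x^2 - x*y - y + 1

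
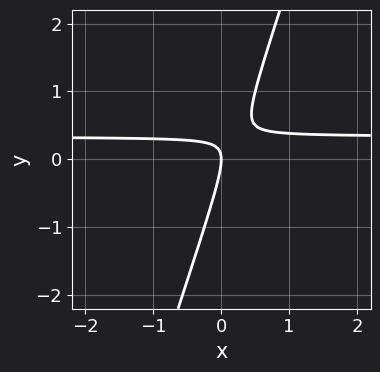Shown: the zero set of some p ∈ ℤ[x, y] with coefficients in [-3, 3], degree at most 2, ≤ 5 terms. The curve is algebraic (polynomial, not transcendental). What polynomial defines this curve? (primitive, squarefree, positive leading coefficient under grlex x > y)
3*x*y - y^2 - x

(a) Degree: no degree-1 curve has this shape, so deg p = 2.
(b) From the visible intercepts: it meets the x-axis at x = 0 (among the integer gridlines); one y-axis crossing is at y = 0.
(c) Together with the visible shape, these determine p as stated.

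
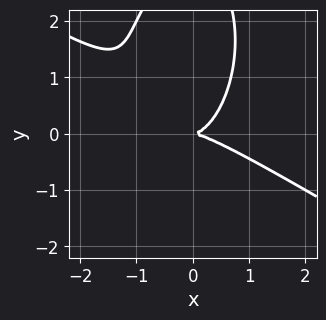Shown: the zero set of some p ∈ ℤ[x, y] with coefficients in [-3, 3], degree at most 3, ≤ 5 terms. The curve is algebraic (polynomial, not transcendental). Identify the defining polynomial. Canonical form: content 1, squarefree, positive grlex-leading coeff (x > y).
First, degree: no degree-2 curve has this shape, so deg p = 3.
Then, from the visible intercepts: it meets the y-axis at y = 0 (among the integer gridlines); it meets the x-axis at x = 0 (among the integer gridlines).
Finally, solving for integer coefficients yields p as stated.

2*x^3 + 3*x^2*y + y^3 - 3*y^2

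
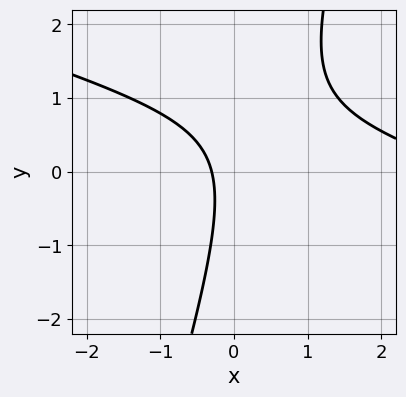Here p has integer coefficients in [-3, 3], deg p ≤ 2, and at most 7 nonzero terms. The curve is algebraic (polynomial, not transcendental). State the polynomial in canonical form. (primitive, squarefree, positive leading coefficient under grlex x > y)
First, degree: a generic line meets the curve in up to 2 points, so deg p = 2.
Next, observable constraints: the curve avoids every integer y-axis point in the box.
Finally, together with the visible shape, these determine p as stated.

x^2 + 3*x*y - y^2 - 3*x - 1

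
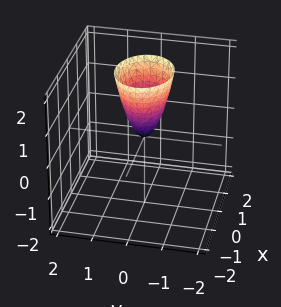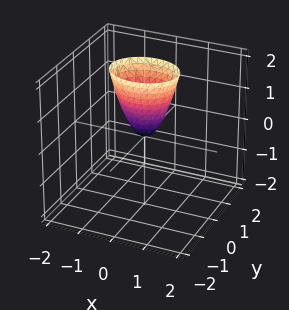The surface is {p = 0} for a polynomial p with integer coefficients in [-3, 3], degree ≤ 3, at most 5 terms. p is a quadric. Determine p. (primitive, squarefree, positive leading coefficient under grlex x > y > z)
Degree: a paraboloid; a quadric, so deg p = 2.
Symmetries: the y ↦ −y reflection is a symmetry, so y appears only in even powers; it's symmetric under x → −x, forcing even powers of x.
From the axis intercepts and sections: one y-axis crossing is at y = 0; one x-axis crossing is at x = 0; one z-axis crossing is at z = 0.
These observations pin down the coefficients.

2*x^2 + 3*y^2 - z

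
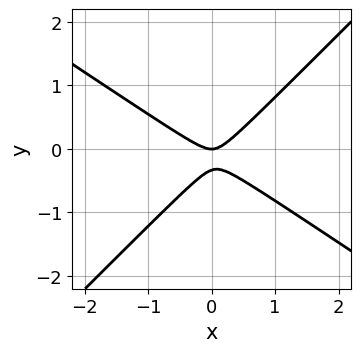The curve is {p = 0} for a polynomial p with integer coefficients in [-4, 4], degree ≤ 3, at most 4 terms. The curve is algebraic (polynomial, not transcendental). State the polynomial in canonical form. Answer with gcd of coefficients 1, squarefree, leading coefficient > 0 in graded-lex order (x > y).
2*x^2 + x*y - 3*y^2 - y

Degree: no degree-1 curve has this shape, so deg p = 2.
From the axis intercepts and sections: it crosses the y-axis at the gridline y = 0; one x-axis crossing is at x = 0.
These observations pin down the coefficients.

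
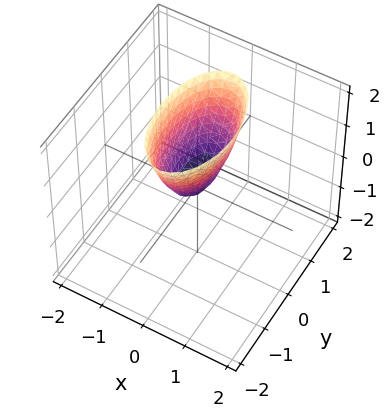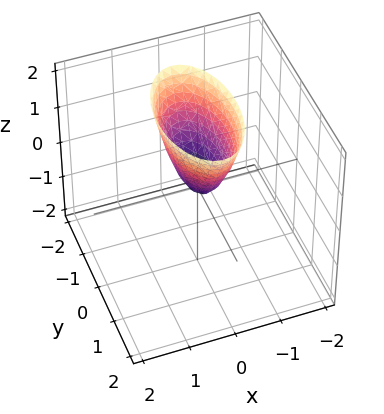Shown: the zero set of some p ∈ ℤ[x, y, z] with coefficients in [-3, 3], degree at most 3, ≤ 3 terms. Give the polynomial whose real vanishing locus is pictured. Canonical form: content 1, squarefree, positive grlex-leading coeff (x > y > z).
(a) Degree: a single bowl opening along one axis; a quadric, so deg p = 2.
(b) Symmetries: mirror symmetry x ↦ −x ⇒ only even powers of x; mirror symmetry y ↦ −y ⇒ only even powers of y.
(c) Reading off the gridlines: it meets the x-axis at x = 0 (among the integer gridlines); it meets the z-axis at z = 0 (among the integer gridlines); one y-axis crossing is at y = 0.
(d) Assembling these constraints gives the stated polynomial.

3*x^2 + y^2 - z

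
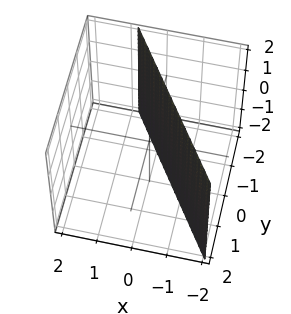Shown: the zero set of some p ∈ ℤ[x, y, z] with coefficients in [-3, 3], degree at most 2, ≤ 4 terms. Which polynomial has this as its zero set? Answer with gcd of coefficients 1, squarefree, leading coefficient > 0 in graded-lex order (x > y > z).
First, degree: every cross-section is a straight line — this is a plane, so deg p = 1.
Then, from the visible intercepts: the surface avoids every integer z-axis point in the box; it meets the y-axis at y = -1 (among the integer gridlines).
Finally, these observations pin down the coefficients.

3*x + 2*y + 2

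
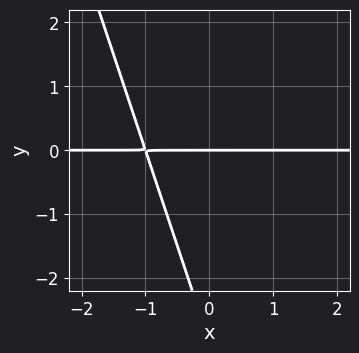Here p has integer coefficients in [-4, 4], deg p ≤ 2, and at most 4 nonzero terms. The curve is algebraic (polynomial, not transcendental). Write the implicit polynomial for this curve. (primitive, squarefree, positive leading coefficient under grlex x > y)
3*x*y + y^2 + 3*y

deg p = 2. A generic line meets the curve in up to 2 points.
Checking where it meets the axes: every point of the x-axis in the box is on the curve; it meets the y-axis at y = 0 (among the integer gridlines).
Fitting integer coefficients to these (and the overall shape) gives p.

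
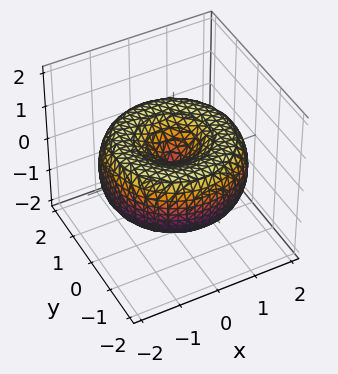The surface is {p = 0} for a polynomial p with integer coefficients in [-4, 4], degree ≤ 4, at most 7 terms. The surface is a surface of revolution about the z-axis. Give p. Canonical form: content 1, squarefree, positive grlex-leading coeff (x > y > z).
First, deg p = 4. The shape is more complex than any degree-3 surface.
Next, symmetries: the surface is invariant under rotation about z: p = q(x² + y², z).
Next, observable constraints: it crosses the x-axis at the gridline x = 0; it crosses the z-axis at the gridline z = 0; a circular section at z = 0 has radius between 1 and 2.
Finally, together with the visible shape, these determine p as stated.

x^4 + 2*x^2*y^2 + y^4 - 3*x^2 - 3*y^2 + 3*z^2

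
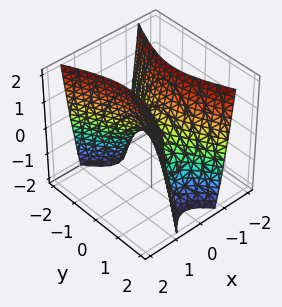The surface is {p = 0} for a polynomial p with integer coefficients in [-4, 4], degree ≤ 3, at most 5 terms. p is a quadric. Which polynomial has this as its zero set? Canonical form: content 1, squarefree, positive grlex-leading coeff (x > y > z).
3*x^2 - y^2 - z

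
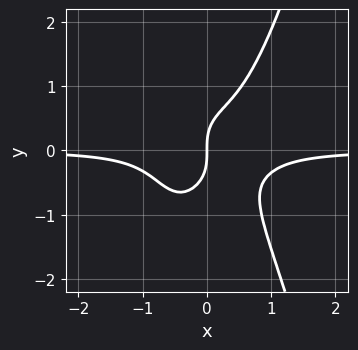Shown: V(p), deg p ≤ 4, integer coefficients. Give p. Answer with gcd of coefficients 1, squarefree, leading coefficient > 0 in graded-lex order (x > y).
(a) The degree is 4 — a generic line meets the curve in up to 4 points.
(b) Against the integer gridlines: it crosses the y-axis at the gridline y = 0; it crosses the x-axis at the gridline x = 0.
(c) Solving for integer coefficients yields p as stated.

3*x^3*y - y^3 + x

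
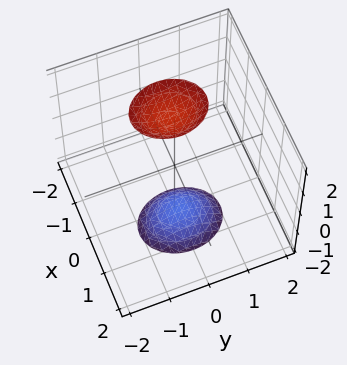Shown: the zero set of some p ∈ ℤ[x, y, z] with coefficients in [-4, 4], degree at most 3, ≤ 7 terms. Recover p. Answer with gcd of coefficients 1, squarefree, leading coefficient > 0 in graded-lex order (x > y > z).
3*x^2 + x*z + 2*y^2 - z^2 + 3

First, the picture has 2 separate pieces.
Then, the degree is 2 — a generic line meets the surface in up to 2 points.
Next, checking where it meets the axes: no y-intercept at any integer in the box; it misses every integer gridline on the x-axis.
Finally, together with the visible shape, these determine p as stated.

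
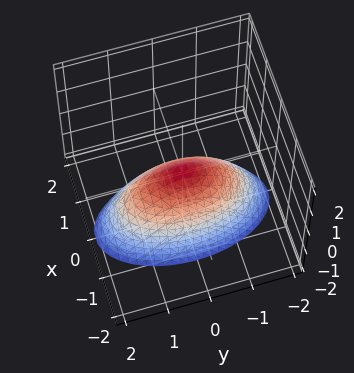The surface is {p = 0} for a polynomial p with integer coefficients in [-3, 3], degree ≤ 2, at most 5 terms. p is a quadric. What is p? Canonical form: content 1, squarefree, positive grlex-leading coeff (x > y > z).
(a) deg p = 2. A single bowl opening along one axis; a quadric.
(b) Symmetries: mirror symmetry x ↦ −x ⇒ only even powers of x; mirror symmetry y ↦ −y ⇒ only even powers of y.
(c) From the visible intercepts: it meets the x-axis at x = 0 (among the integer gridlines); it meets the y-axis at y = 0 (among the integer gridlines); one z-axis crossing is at z = 0.
(d) Matching integer coefficients to the picture gives p.

3*x^2 + y^2 + 2*z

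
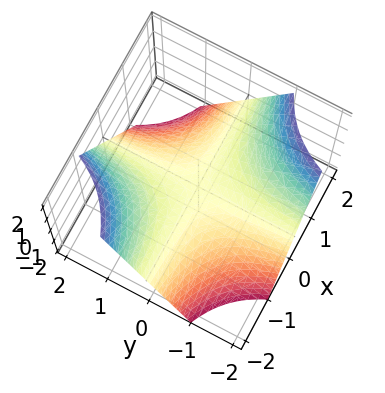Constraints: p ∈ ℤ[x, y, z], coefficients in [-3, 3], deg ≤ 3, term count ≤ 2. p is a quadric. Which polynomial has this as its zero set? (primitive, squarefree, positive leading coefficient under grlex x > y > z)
x*y + z

First, degree: a hyperbolic paraboloid; a quadric, so deg p = 2.
Then, against the integer gridlines: every point of the y-axis in the box is on the surface; every point of the x-axis in the box is on the surface.
Finally, together with the visible shape, these determine p as stated.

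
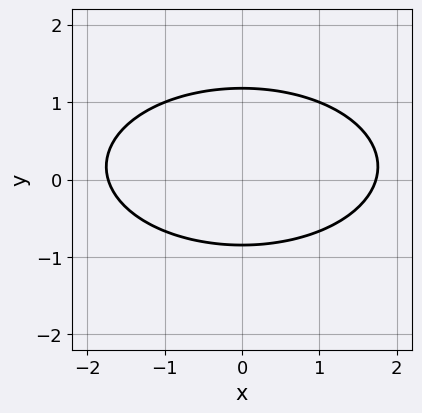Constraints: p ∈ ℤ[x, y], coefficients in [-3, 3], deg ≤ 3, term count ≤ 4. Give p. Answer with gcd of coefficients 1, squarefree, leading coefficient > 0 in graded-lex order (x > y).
1. The degree is 2 — the shape is more complex than any degree-1 curve.
2. Symmetries: the x ↦ −x reflection is a symmetry, so x appears only in even powers.
3. Matching integer coefficients to the picture gives p.

x^2 + 3*y^2 - y - 3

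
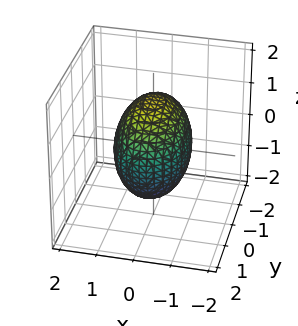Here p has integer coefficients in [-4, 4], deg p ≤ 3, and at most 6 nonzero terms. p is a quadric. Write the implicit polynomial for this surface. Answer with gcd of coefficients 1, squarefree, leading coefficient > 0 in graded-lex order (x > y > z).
2*x^2 + y^2 + z^2 - 2

(a) The degree is 2 — a closed, bounded, convex surface; a quadric.
(b) Symmetries: it's symmetric under x → −x, forcing even powers of x; the y ↦ −y reflection is a symmetry, so y appears only in even powers; mirror symmetry z ↦ −z ⇒ only even powers of z.
(c) Observable constraints: among the integer gridlines, it crosses the x-axis at x ∈ {-1, 1}.
(d) Putting this together gives p.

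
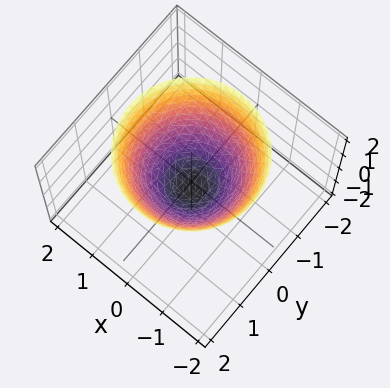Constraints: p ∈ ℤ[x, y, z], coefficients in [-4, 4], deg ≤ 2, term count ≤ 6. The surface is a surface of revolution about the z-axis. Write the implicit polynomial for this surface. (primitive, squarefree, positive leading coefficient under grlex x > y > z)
(a) The degree is 2 — no degree-1 surface has this shape.
(b) Symmetries: rotational symmetry about the z-axis ⇒ p depends on x, y only through x² + y².
(c) Checking where it meets the axes: a circular section at z = 2 has radius between 1 and 2.
(d) Matching integer coefficients to the picture gives p.

2*x^2 + 2*y^2 - 2*z - 1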